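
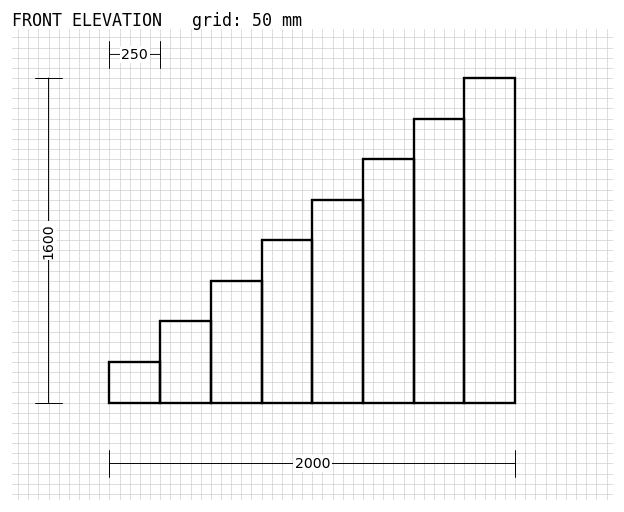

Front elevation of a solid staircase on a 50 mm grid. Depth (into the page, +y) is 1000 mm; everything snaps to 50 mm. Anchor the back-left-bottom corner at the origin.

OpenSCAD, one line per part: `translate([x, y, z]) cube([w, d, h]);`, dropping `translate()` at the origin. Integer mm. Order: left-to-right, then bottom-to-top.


cube([250, 1000, 200]);
translate([250, 0, 0]) cube([250, 1000, 400]);
translate([500, 0, 0]) cube([250, 1000, 600]);
translate([750, 0, 0]) cube([250, 1000, 800]);
translate([1000, 0, 0]) cube([250, 1000, 1000]);
translate([1250, 0, 0]) cube([250, 1000, 1200]);
translate([1500, 0, 0]) cube([250, 1000, 1400]);
translate([1750, 0, 0]) cube([250, 1000, 1600]);


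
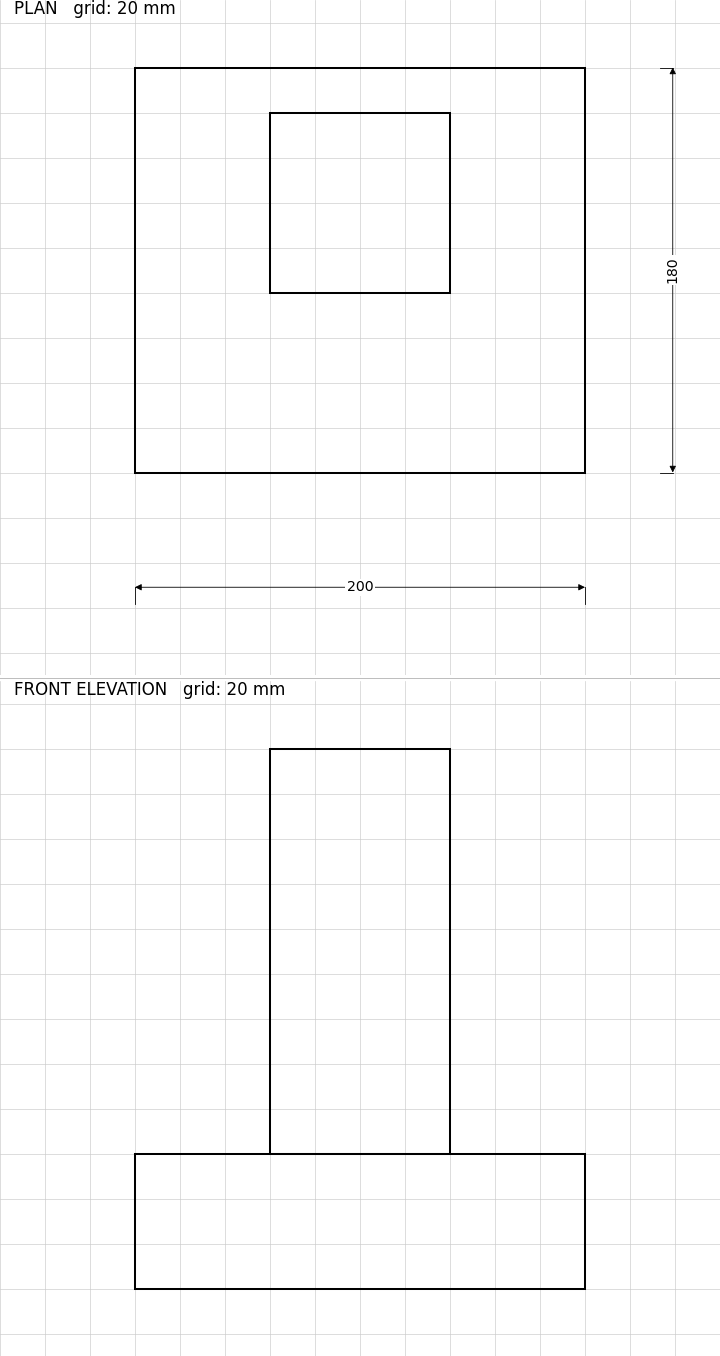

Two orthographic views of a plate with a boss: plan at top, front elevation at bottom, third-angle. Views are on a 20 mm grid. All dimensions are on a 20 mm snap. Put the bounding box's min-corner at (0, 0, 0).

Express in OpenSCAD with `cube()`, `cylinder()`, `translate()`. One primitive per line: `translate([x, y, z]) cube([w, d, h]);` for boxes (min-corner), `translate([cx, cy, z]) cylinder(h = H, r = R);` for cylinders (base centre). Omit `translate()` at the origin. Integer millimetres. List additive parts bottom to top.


cube([200, 180, 60]);
translate([60, 80, 60]) cube([80, 80, 180]);


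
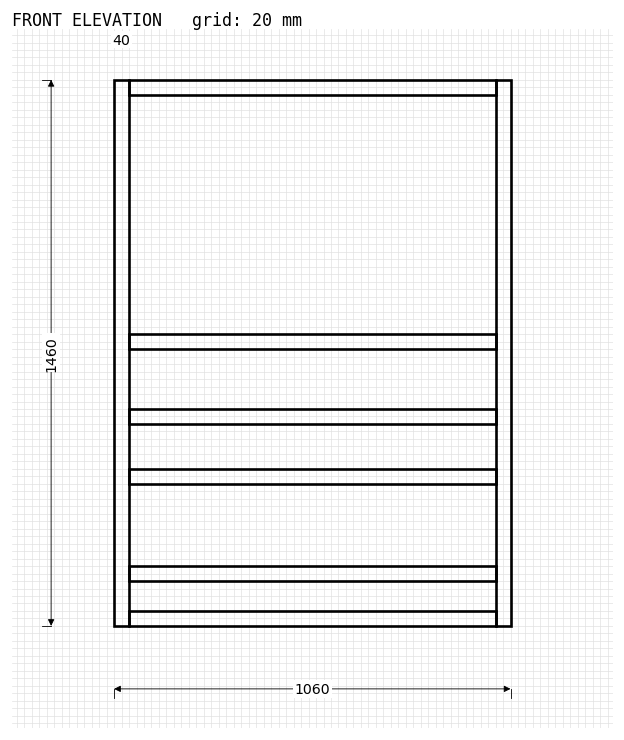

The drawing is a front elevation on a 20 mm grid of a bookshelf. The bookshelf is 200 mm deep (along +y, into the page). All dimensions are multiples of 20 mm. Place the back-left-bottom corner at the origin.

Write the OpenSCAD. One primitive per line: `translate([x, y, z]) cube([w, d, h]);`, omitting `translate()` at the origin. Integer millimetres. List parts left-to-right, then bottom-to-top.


cube([40, 200, 1460]);
translate([40, 0, 0]) cube([980, 200, 40]);
translate([40, 0, 120]) cube([980, 200, 40]);
translate([40, 0, 380]) cube([980, 200, 40]);
translate([40, 0, 540]) cube([980, 200, 40]);
translate([40, 0, 740]) cube([980, 200, 40]);
translate([40, 0, 1420]) cube([980, 200, 40]);
translate([1020, 0, 0]) cube([40, 200, 1460]);


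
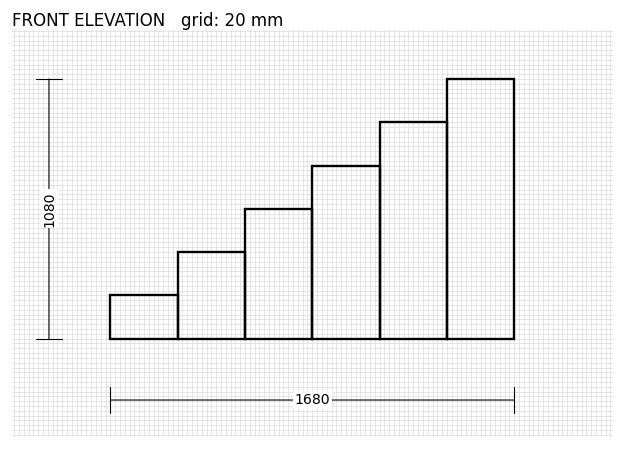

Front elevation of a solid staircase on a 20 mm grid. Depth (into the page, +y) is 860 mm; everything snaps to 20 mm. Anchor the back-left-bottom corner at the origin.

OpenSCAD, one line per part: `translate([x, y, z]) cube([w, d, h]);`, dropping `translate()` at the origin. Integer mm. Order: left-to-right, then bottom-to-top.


cube([280, 860, 180]);
translate([280, 0, 0]) cube([280, 860, 360]);
translate([560, 0, 0]) cube([280, 860, 540]);
translate([840, 0, 0]) cube([280, 860, 720]);
translate([1120, 0, 0]) cube([280, 860, 900]);
translate([1400, 0, 0]) cube([280, 860, 1080]);


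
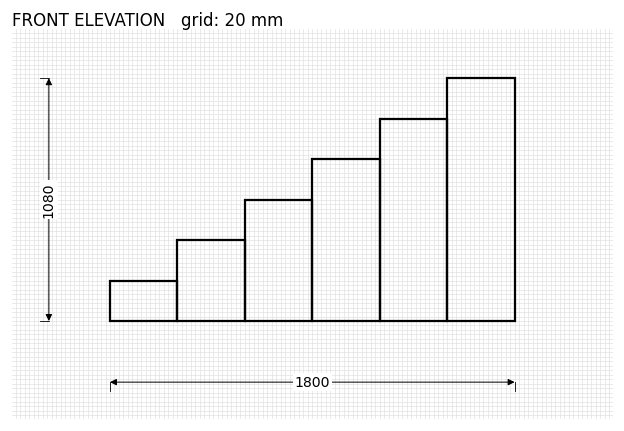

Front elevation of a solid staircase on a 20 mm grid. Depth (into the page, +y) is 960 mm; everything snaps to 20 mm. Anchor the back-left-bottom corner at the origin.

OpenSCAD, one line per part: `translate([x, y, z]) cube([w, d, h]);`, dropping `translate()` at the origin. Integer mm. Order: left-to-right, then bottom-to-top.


cube([300, 960, 180]);
translate([300, 0, 0]) cube([300, 960, 360]);
translate([600, 0, 0]) cube([300, 960, 540]);
translate([900, 0, 0]) cube([300, 960, 720]);
translate([1200, 0, 0]) cube([300, 960, 900]);
translate([1500, 0, 0]) cube([300, 960, 1080]);


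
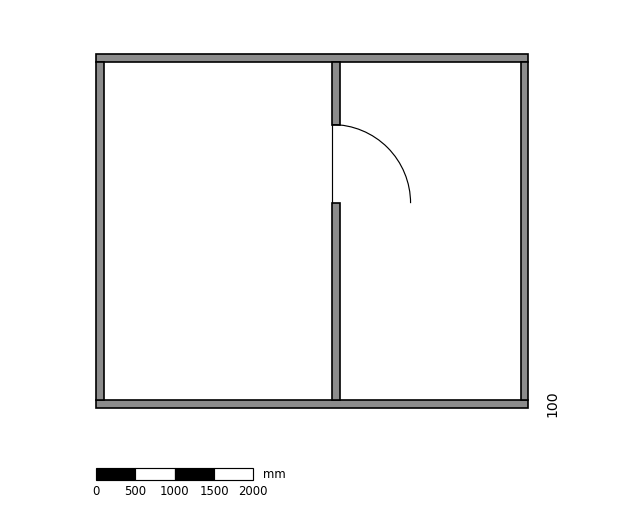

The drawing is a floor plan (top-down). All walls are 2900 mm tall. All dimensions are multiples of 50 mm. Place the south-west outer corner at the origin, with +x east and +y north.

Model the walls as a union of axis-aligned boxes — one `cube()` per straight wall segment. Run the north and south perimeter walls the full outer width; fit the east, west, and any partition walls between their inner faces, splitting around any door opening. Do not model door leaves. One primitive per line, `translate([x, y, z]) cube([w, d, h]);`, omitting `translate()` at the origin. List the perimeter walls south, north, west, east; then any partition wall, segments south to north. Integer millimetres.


cube([5500, 100, 2900]);
translate([0, 4400, 0]) cube([5500, 100, 2900]);
translate([0, 100, 0]) cube([100, 4300, 2900]);
translate([5400, 100, 0]) cube([100, 4300, 2900]);
translate([3000, 100, 0]) cube([100, 2500, 2900]);
translate([3000, 3600, 0]) cube([100, 800, 2900]);


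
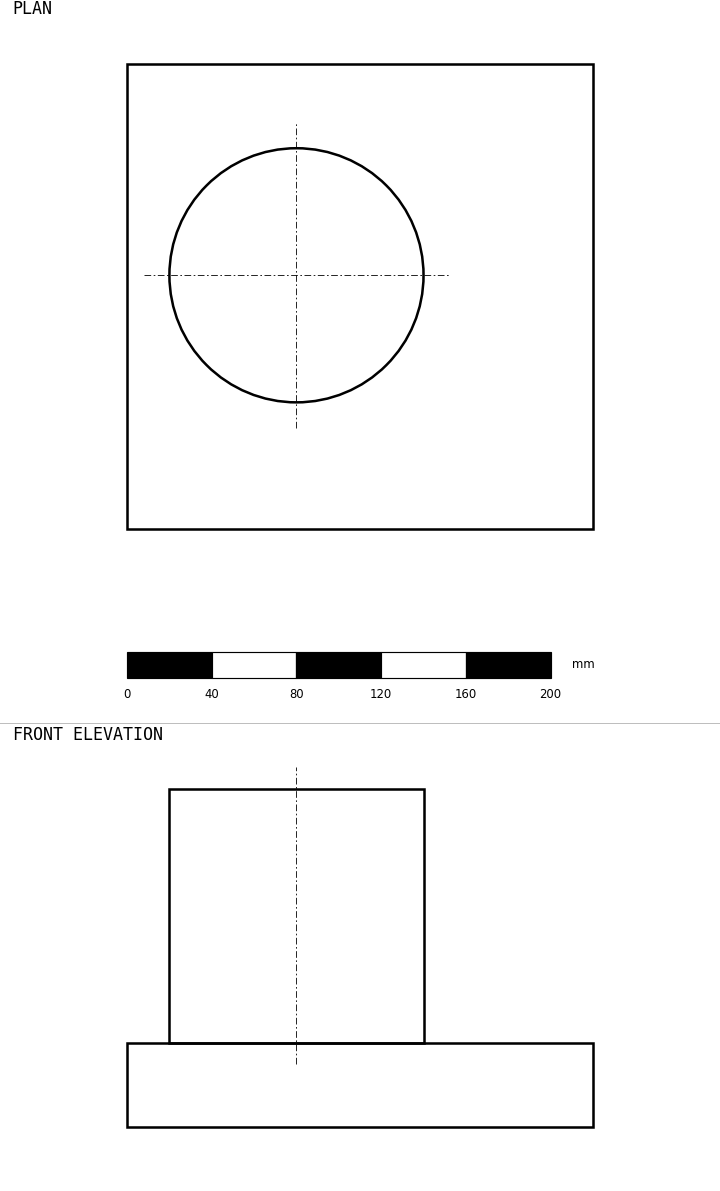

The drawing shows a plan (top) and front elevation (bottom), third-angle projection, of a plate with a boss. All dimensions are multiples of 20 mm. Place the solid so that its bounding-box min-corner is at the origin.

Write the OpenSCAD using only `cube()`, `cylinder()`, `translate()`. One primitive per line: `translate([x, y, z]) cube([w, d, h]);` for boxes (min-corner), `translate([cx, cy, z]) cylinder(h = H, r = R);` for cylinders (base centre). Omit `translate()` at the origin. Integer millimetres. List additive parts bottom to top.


cube([220, 220, 40]);
translate([80, 120, 40]) cylinder(h = 120, r = 60);


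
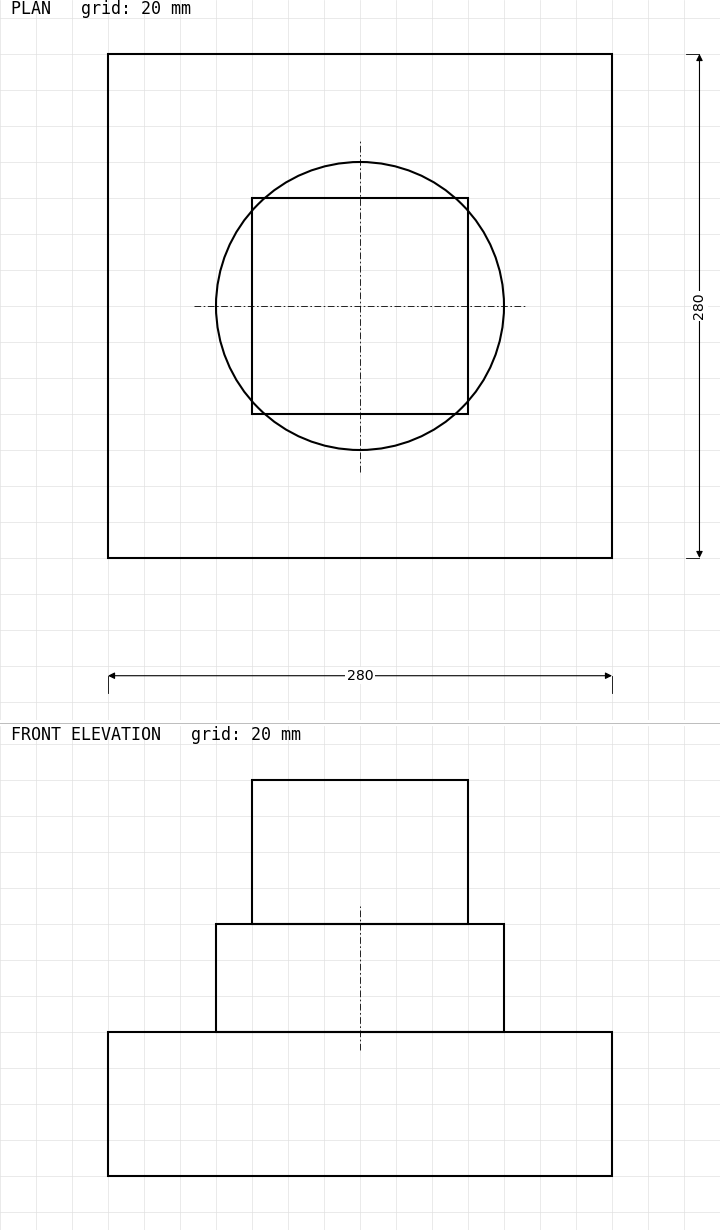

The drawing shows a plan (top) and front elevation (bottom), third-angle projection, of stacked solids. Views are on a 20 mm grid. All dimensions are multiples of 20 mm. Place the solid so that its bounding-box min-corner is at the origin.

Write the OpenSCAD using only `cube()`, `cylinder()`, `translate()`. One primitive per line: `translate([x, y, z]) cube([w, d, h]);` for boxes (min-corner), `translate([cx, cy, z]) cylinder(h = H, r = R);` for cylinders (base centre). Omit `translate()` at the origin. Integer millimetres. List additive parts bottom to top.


cube([280, 280, 80]);
translate([140, 140, 80]) cylinder(h = 60, r = 80);
translate([80, 80, 140]) cube([120, 120, 80]);


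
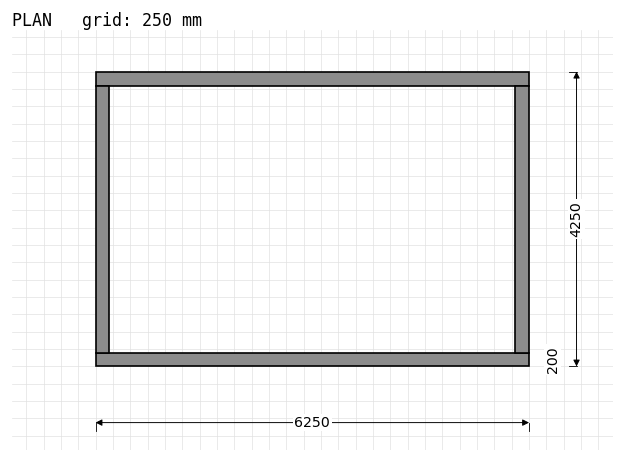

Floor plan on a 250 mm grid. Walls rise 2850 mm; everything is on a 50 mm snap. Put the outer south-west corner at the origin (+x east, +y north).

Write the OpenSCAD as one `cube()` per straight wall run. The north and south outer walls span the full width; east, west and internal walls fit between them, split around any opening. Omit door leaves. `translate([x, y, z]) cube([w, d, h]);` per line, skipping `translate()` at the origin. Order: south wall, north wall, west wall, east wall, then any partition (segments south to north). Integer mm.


cube([6250, 200, 2850]);
translate([0, 4050, 0]) cube([6250, 200, 2850]);
translate([0, 200, 0]) cube([200, 3850, 2850]);
translate([6050, 200, 0]) cube([200, 3850, 2850]);


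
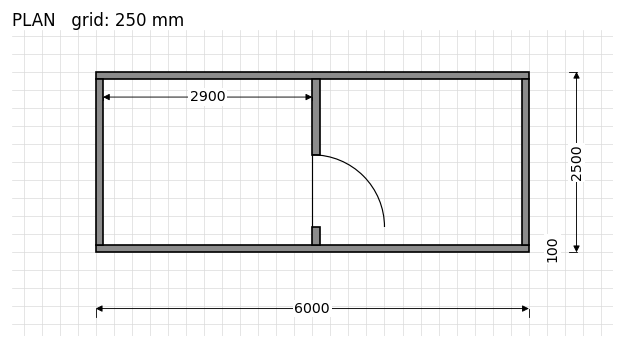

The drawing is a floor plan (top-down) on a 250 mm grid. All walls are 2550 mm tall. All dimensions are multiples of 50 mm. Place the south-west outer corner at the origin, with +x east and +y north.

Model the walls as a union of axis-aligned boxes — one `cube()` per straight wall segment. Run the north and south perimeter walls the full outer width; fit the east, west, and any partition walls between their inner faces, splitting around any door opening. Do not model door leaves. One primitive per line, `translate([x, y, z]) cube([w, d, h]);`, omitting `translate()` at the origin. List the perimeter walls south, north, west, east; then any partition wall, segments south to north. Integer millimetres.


cube([6000, 100, 2550]);
translate([0, 2400, 0]) cube([6000, 100, 2550]);
translate([0, 100, 0]) cube([100, 2300, 2550]);
translate([5900, 100, 0]) cube([100, 2300, 2550]);
translate([3000, 100, 0]) cube([100, 250, 2550]);
translate([3000, 1350, 0]) cube([100, 1050, 2550]);


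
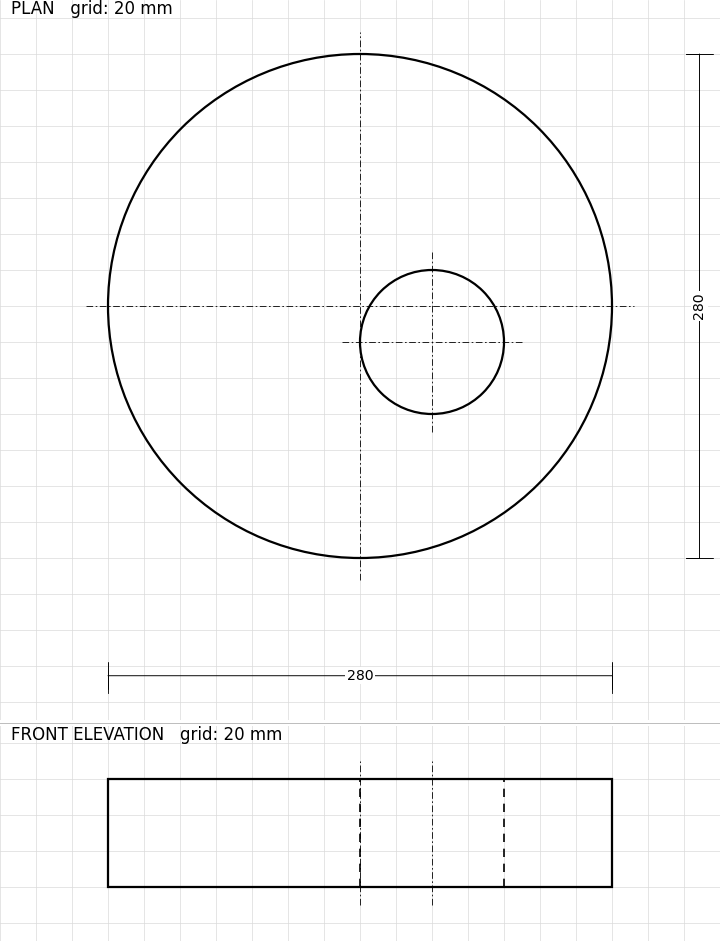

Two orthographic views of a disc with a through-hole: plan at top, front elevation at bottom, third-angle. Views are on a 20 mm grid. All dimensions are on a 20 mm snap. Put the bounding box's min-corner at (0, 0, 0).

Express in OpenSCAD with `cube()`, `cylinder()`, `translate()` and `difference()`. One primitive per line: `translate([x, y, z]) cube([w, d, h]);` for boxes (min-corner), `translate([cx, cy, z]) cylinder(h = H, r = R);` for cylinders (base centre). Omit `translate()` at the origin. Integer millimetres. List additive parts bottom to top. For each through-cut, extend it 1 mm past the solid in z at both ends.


difference() {
  translate([140, 140, 0]) cylinder(h = 60, r = 140);
  translate([180, 120, -1]) cylinder(h = 62, r = 40);
}


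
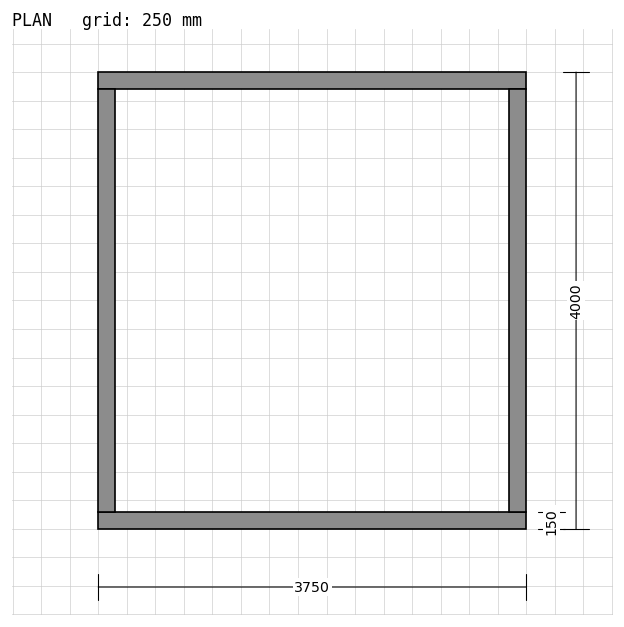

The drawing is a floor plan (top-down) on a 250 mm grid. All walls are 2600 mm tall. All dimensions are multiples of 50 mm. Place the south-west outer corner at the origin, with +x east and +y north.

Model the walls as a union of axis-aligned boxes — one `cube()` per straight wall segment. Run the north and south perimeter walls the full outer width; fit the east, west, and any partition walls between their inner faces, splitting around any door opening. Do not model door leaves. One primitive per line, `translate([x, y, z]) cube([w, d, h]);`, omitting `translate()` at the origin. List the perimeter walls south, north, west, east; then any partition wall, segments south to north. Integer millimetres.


cube([3750, 150, 2600]);
translate([0, 3850, 0]) cube([3750, 150, 2600]);
translate([0, 150, 0]) cube([150, 3700, 2600]);
translate([3600, 150, 0]) cube([150, 3700, 2600]);


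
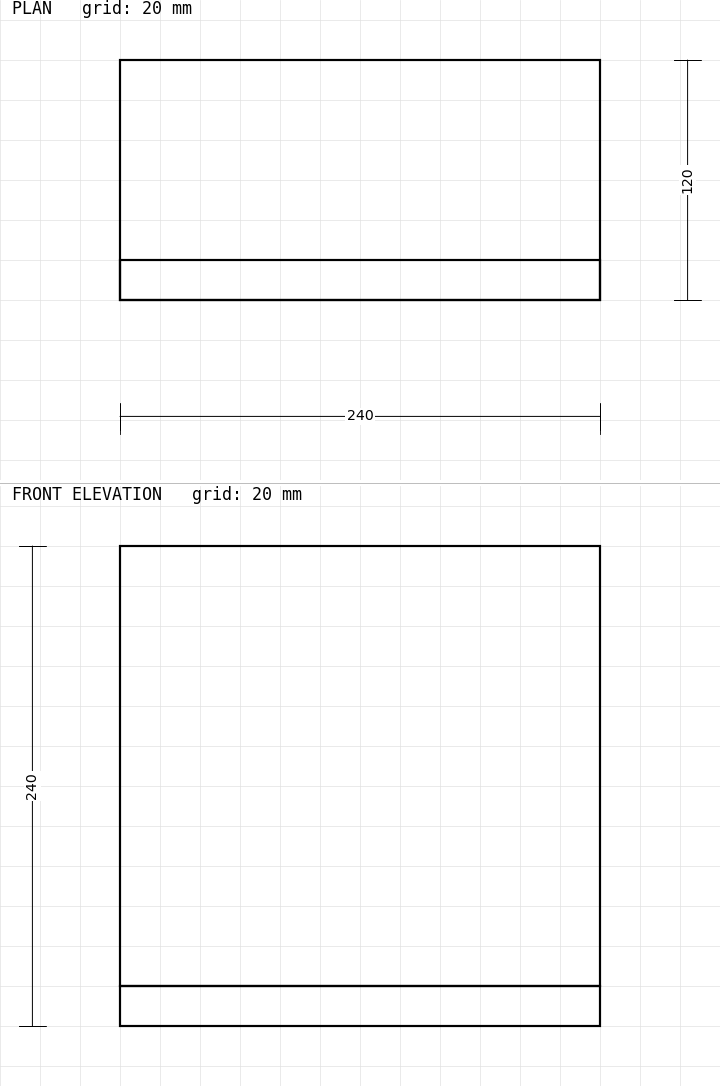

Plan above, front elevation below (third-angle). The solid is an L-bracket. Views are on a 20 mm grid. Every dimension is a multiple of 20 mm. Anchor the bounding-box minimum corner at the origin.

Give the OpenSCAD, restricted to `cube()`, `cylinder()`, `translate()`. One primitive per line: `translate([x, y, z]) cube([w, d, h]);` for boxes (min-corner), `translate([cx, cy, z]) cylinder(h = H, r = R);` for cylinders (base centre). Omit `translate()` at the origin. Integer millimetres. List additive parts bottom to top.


cube([240, 120, 20]);
translate([0, 0, 20]) cube([240, 20, 220]);


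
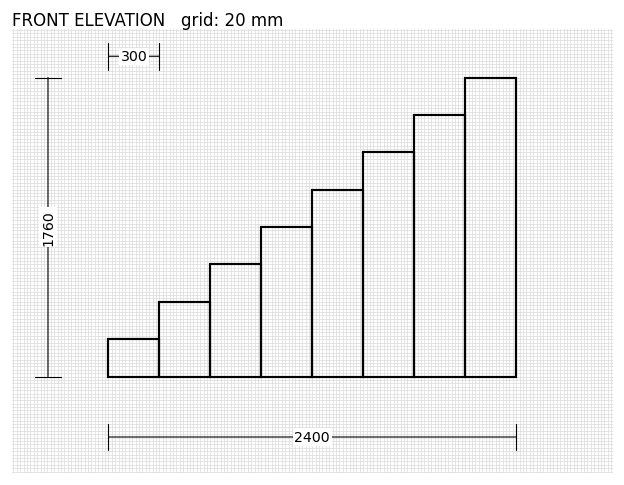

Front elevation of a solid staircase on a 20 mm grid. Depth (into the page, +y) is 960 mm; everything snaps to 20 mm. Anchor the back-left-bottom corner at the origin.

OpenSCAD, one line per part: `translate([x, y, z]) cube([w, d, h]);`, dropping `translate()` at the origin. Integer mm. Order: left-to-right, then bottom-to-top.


cube([300, 960, 220]);
translate([300, 0, 0]) cube([300, 960, 440]);
translate([600, 0, 0]) cube([300, 960, 660]);
translate([900, 0, 0]) cube([300, 960, 880]);
translate([1200, 0, 0]) cube([300, 960, 1100]);
translate([1500, 0, 0]) cube([300, 960, 1320]);
translate([1800, 0, 0]) cube([300, 960, 1540]);
translate([2100, 0, 0]) cube([300, 960, 1760]);


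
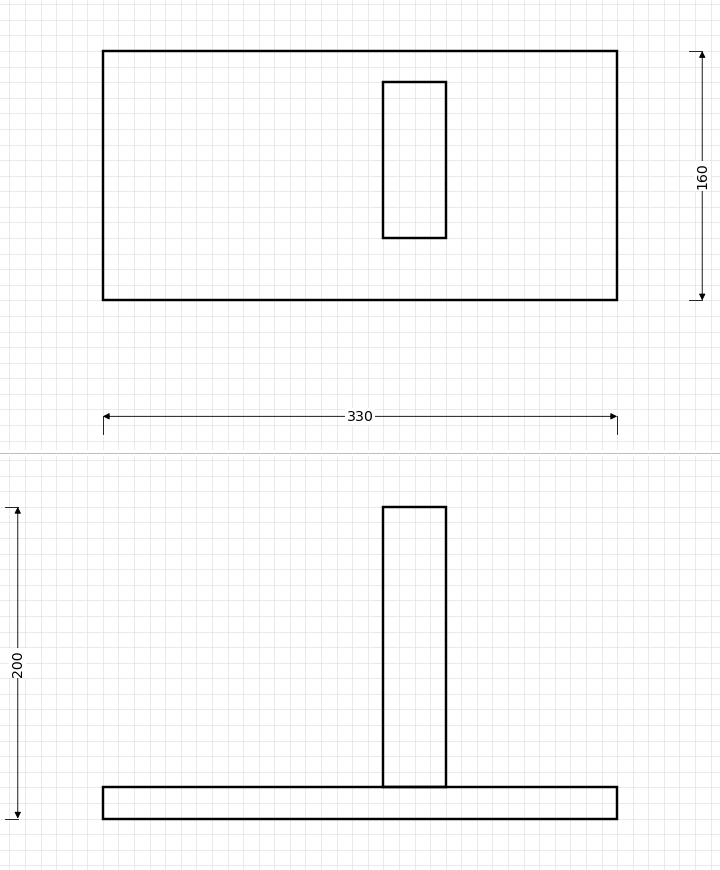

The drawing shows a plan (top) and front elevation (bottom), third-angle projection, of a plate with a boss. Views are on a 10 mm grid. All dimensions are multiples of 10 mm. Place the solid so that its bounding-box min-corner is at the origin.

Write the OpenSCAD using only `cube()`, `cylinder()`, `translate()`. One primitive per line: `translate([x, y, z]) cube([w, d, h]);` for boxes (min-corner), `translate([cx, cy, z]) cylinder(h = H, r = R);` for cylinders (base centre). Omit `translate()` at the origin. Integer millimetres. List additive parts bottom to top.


cube([330, 160, 20]);
translate([180, 40, 20]) cube([40, 100, 180]);


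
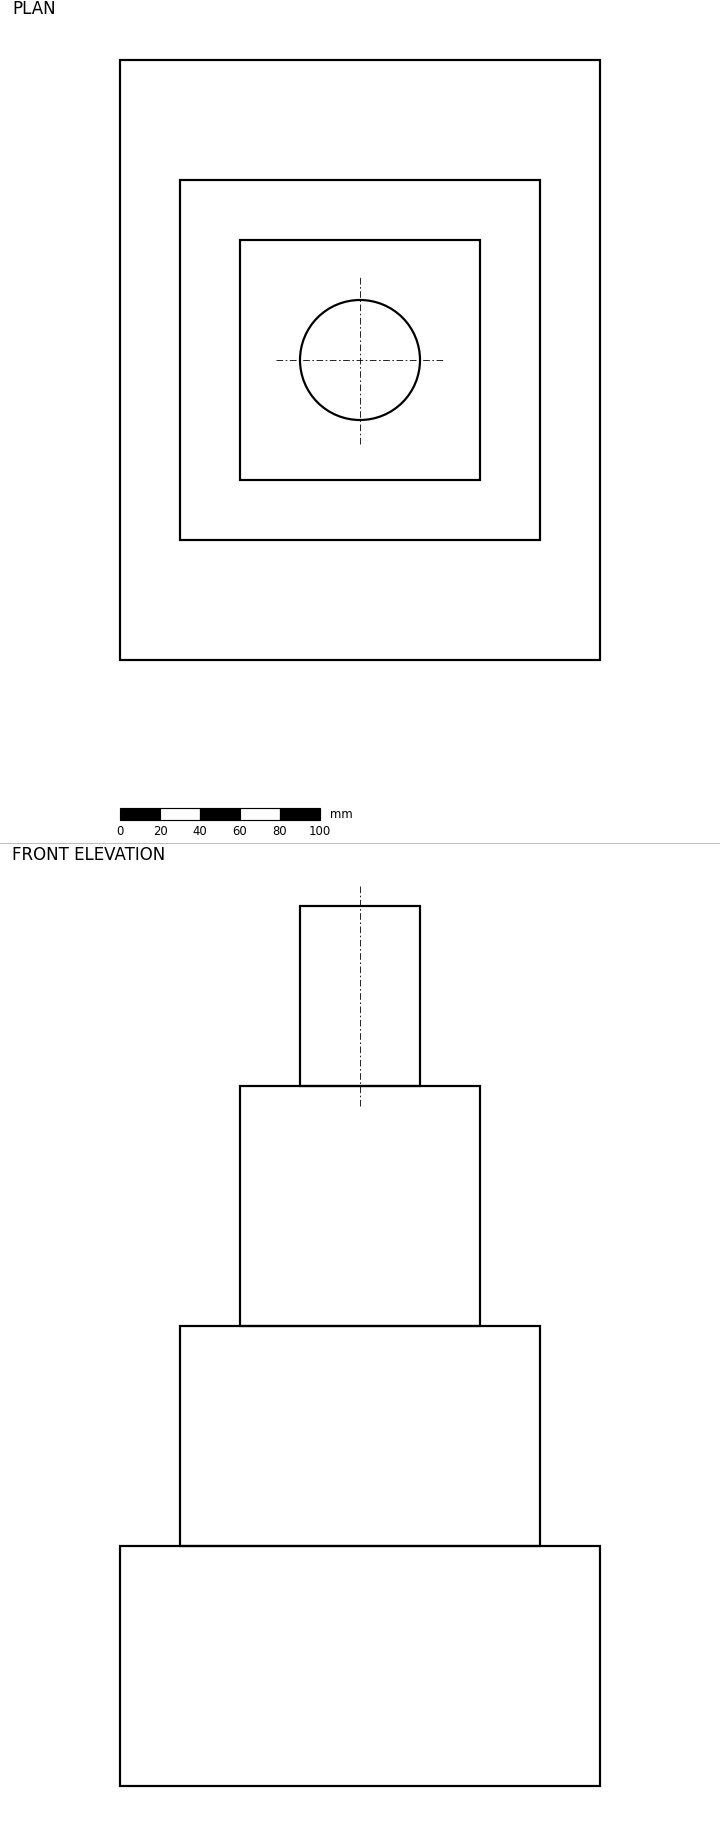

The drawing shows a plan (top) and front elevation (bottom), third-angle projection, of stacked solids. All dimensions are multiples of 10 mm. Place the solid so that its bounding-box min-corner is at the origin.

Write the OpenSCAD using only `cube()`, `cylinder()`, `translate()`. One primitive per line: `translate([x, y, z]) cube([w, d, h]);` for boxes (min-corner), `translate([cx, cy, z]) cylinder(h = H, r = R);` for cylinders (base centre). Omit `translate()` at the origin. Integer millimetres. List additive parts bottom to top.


cube([240, 300, 120]);
translate([30, 60, 120]) cube([180, 180, 110]);
translate([60, 90, 230]) cube([120, 120, 120]);
translate([120, 150, 350]) cylinder(h = 90, r = 30);


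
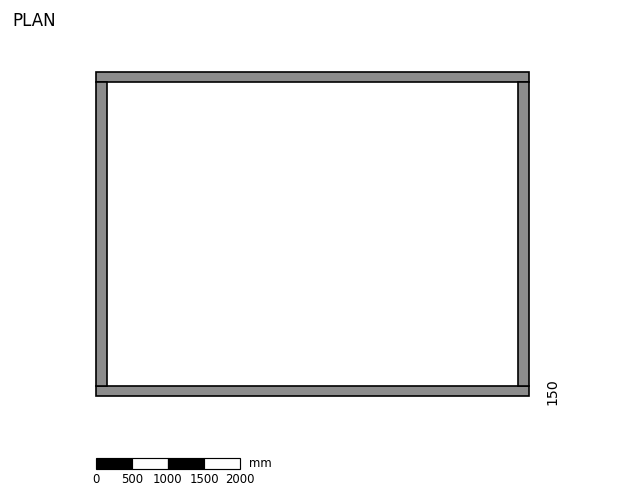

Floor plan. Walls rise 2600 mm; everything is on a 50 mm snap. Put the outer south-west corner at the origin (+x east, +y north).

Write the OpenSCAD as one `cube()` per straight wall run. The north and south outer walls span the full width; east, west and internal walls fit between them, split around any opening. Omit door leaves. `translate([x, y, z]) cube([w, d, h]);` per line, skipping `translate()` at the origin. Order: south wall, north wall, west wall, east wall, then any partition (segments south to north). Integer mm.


cube([6000, 150, 2600]);
translate([0, 4350, 0]) cube([6000, 150, 2600]);
translate([0, 150, 0]) cube([150, 4200, 2600]);
translate([5850, 150, 0]) cube([150, 4200, 2600]);


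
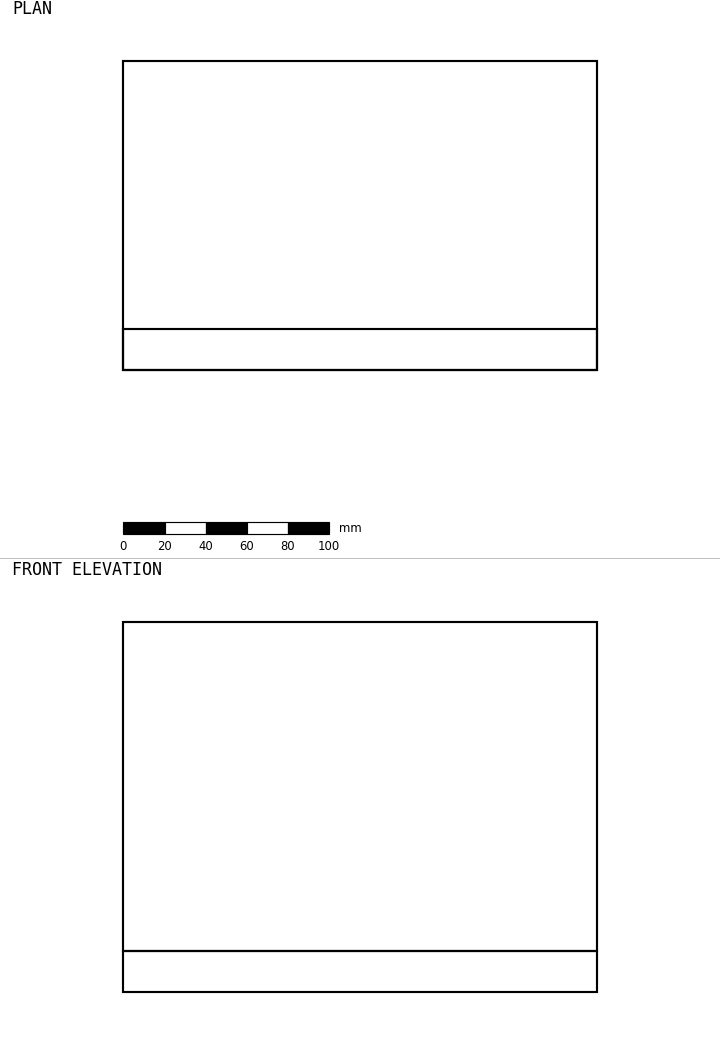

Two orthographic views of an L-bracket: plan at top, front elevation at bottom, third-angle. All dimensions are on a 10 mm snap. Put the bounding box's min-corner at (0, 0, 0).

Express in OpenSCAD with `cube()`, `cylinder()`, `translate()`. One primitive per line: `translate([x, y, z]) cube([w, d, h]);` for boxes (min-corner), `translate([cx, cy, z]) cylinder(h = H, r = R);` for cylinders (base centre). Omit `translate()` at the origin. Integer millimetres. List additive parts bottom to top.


cube([230, 150, 20]);
translate([0, 0, 20]) cube([230, 20, 160]);


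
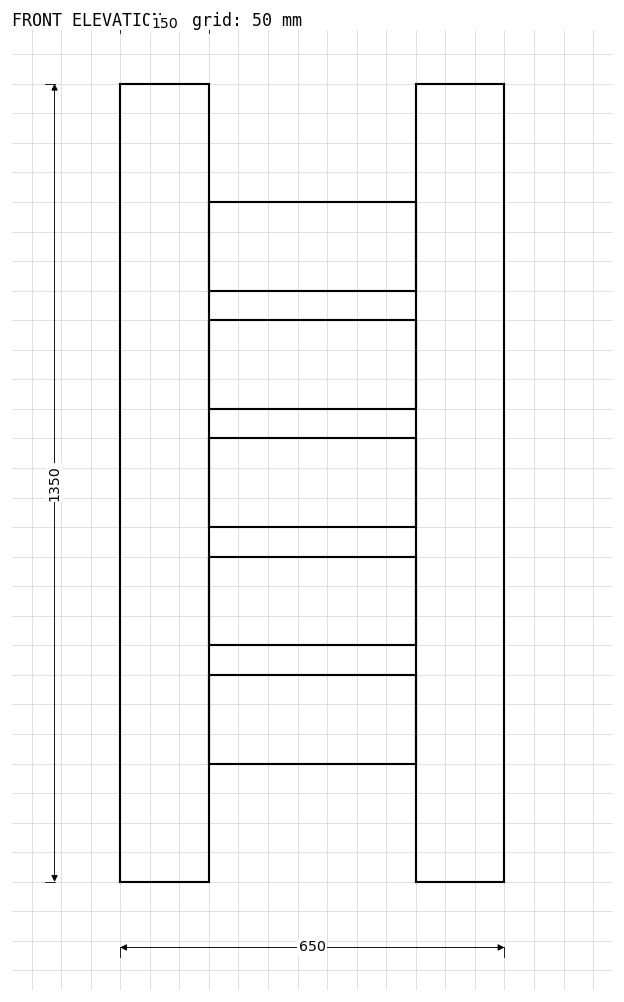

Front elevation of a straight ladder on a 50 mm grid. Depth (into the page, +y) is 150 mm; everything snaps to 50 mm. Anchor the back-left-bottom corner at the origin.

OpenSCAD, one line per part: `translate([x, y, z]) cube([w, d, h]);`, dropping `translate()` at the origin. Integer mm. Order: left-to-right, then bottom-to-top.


cube([150, 150, 1350]);
translate([150, 0, 200]) cube([350, 150, 150]);
translate([150, 0, 400]) cube([350, 150, 150]);
translate([150, 0, 600]) cube([350, 150, 150]);
translate([150, 0, 800]) cube([350, 150, 150]);
translate([150, 0, 1000]) cube([350, 150, 150]);
translate([500, 0, 0]) cube([150, 150, 1350]);


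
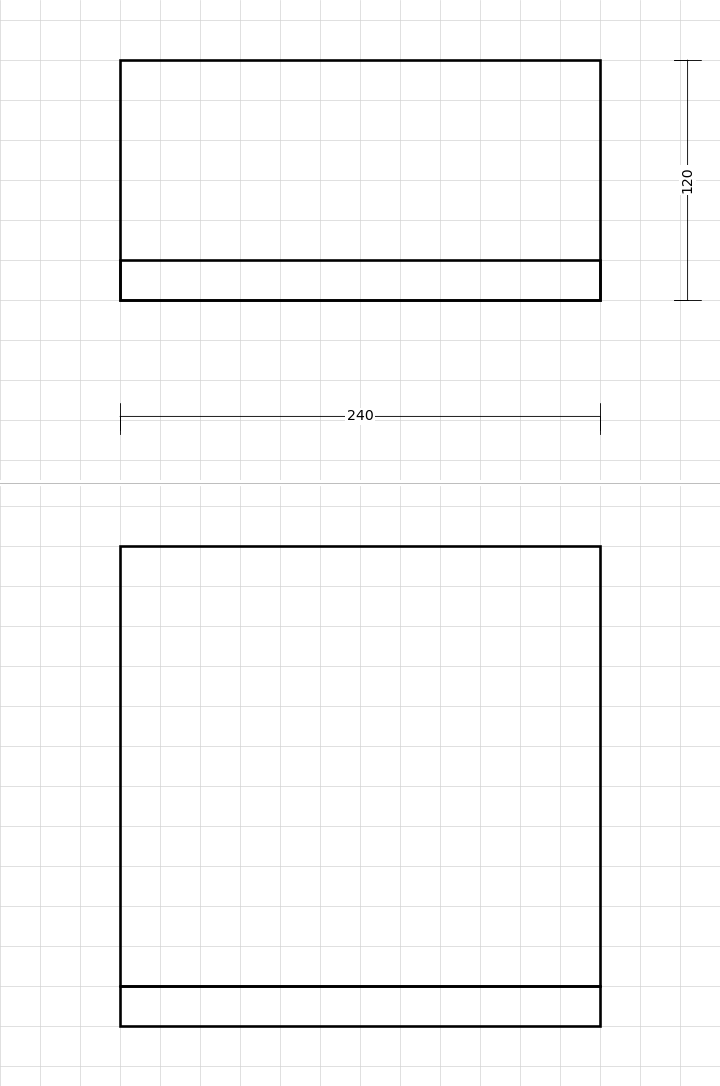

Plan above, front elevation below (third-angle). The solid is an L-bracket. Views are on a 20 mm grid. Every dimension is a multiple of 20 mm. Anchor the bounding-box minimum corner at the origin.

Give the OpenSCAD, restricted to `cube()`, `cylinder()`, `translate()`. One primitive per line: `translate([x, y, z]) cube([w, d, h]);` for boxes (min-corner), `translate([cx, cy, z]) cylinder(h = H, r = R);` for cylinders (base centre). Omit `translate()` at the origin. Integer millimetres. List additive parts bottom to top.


cube([240, 120, 20]);
translate([0, 0, 20]) cube([240, 20, 220]);


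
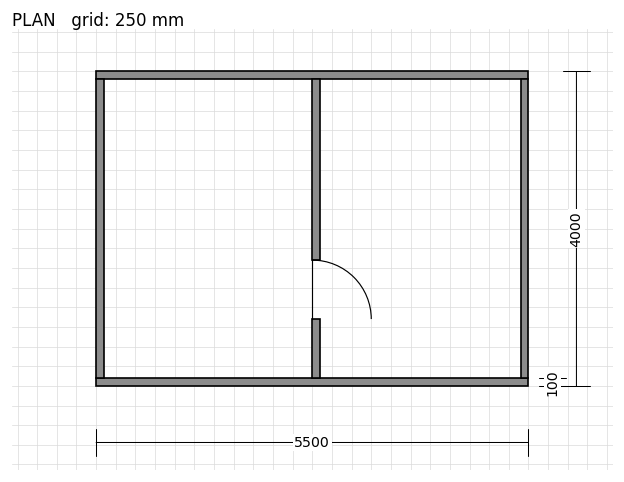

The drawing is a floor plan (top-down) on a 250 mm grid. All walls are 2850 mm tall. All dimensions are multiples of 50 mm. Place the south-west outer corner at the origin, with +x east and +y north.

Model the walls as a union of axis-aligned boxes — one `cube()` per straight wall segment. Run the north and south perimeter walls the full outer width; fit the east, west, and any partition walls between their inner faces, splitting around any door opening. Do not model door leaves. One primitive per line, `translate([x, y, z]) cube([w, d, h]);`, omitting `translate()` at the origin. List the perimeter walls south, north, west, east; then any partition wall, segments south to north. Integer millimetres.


cube([5500, 100, 2850]);
translate([0, 3900, 0]) cube([5500, 100, 2850]);
translate([0, 100, 0]) cube([100, 3800, 2850]);
translate([5400, 100, 0]) cube([100, 3800, 2850]);
translate([2750, 100, 0]) cube([100, 750, 2850]);
translate([2750, 1600, 0]) cube([100, 2300, 2850]);


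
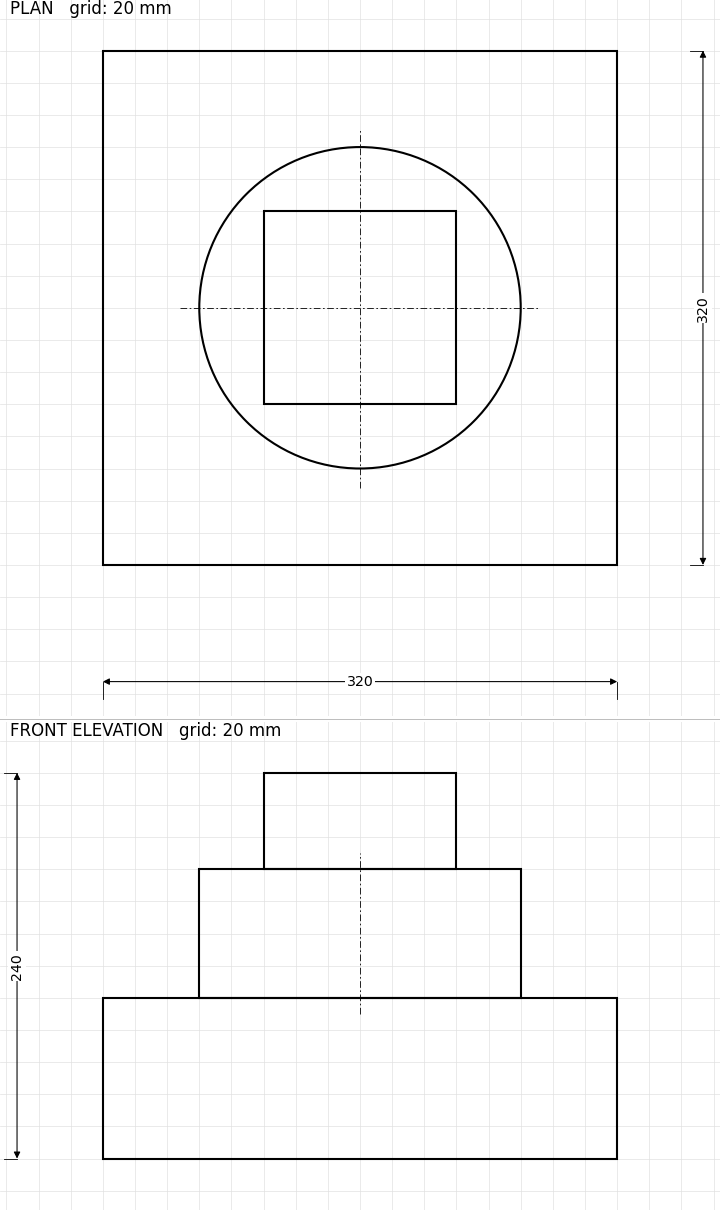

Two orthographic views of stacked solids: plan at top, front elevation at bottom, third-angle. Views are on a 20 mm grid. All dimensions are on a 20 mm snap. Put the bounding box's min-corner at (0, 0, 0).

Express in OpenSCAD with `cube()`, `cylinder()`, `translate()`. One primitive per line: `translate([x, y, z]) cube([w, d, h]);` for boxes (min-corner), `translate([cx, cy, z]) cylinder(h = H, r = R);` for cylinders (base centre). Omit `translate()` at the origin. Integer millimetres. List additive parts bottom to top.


cube([320, 320, 100]);
translate([160, 160, 100]) cylinder(h = 80, r = 100);
translate([100, 100, 180]) cube([120, 120, 60]);


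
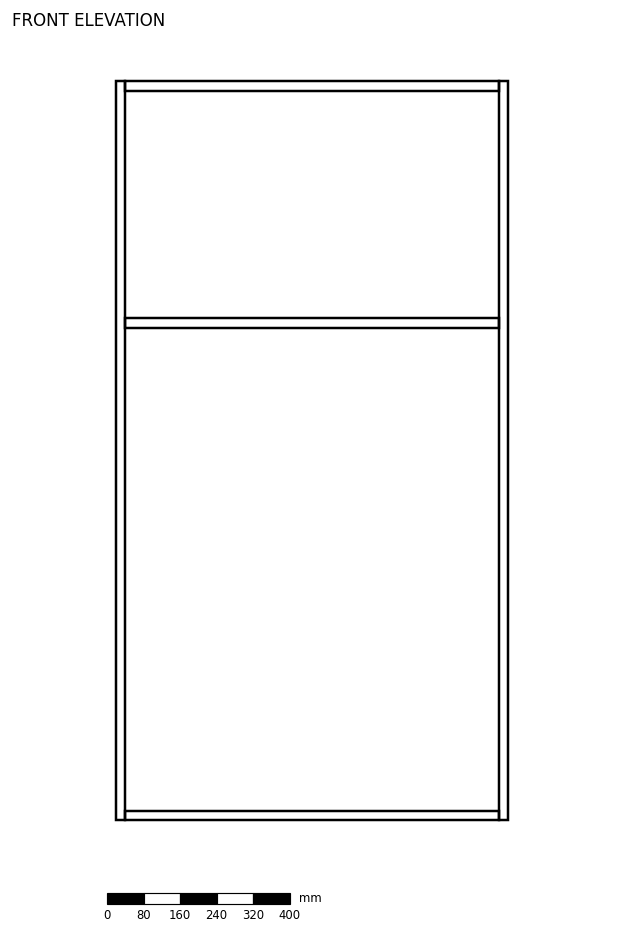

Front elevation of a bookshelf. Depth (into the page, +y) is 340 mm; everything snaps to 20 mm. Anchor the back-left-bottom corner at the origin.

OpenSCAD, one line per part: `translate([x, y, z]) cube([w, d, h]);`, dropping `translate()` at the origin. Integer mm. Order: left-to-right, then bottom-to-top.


cube([20, 340, 1620]);
translate([20, 0, 0]) cube([820, 340, 20]);
translate([20, 0, 1080]) cube([820, 340, 20]);
translate([20, 0, 1600]) cube([820, 340, 20]);
translate([840, 0, 0]) cube([20, 340, 1620]);


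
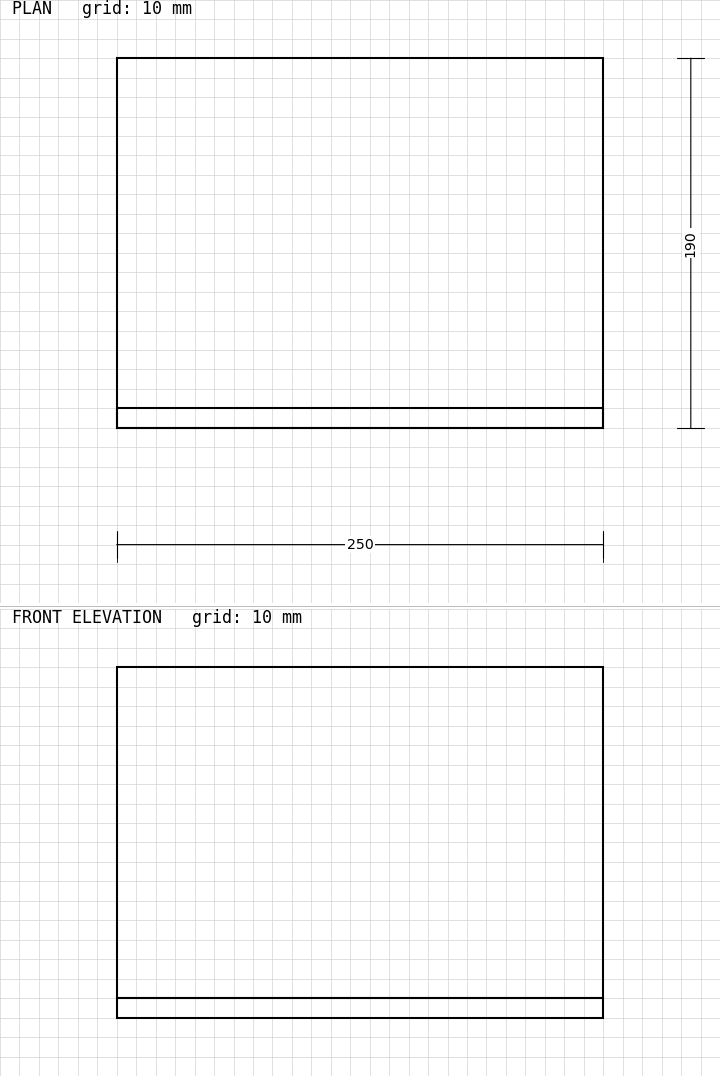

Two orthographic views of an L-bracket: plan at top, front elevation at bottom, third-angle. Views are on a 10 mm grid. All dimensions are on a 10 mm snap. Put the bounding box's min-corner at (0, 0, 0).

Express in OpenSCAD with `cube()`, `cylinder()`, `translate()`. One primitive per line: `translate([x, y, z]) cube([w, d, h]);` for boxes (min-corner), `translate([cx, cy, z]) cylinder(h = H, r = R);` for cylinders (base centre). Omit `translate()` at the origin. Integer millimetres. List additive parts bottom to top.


cube([250, 190, 10]);
translate([0, 0, 10]) cube([250, 10, 170]);


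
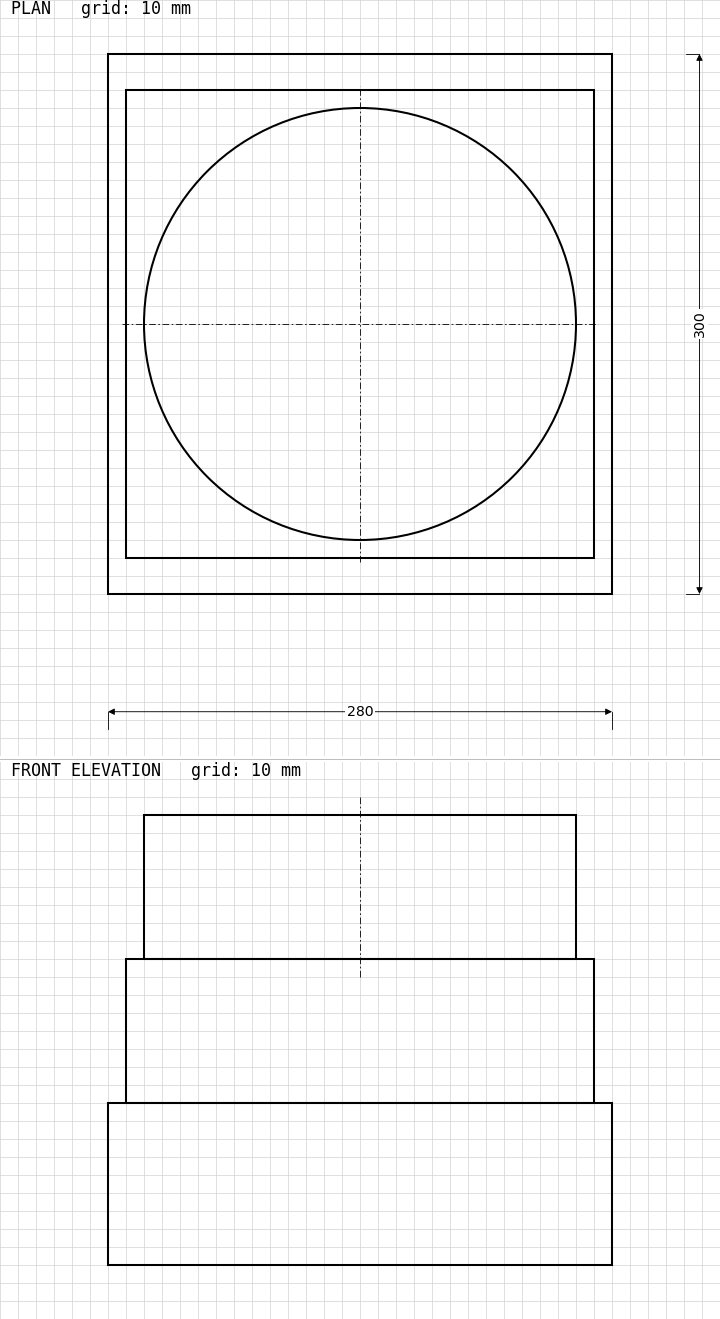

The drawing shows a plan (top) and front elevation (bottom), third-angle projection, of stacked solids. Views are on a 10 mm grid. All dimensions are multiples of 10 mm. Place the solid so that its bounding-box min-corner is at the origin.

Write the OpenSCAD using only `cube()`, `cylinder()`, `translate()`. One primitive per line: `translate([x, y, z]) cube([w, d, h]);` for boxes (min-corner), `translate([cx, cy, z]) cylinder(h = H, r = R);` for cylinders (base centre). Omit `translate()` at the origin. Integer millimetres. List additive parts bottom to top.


cube([280, 300, 90]);
translate([10, 20, 90]) cube([260, 260, 80]);
translate([140, 150, 170]) cylinder(h = 80, r = 120);


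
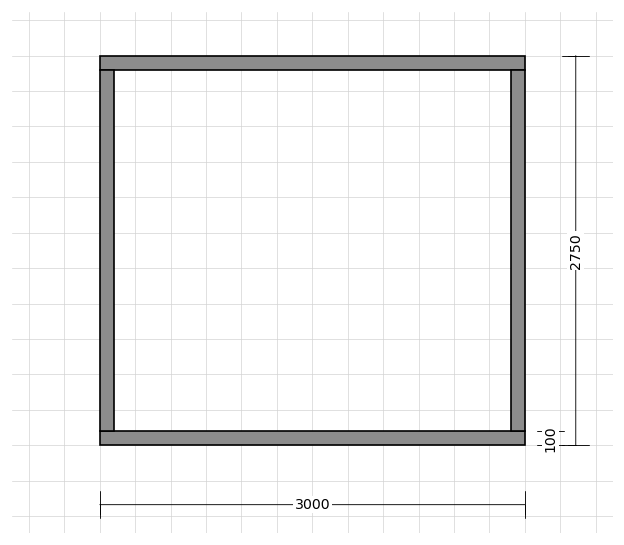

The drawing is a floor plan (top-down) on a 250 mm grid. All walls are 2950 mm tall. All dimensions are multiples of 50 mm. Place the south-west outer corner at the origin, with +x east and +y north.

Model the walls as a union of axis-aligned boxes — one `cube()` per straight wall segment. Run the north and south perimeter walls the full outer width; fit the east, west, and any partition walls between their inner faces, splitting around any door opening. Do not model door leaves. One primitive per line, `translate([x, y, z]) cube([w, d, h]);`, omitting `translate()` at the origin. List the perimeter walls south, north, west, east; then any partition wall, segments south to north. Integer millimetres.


cube([3000, 100, 2950]);
translate([0, 2650, 0]) cube([3000, 100, 2950]);
translate([0, 100, 0]) cube([100, 2550, 2950]);
translate([2900, 100, 0]) cube([100, 2550, 2950]);


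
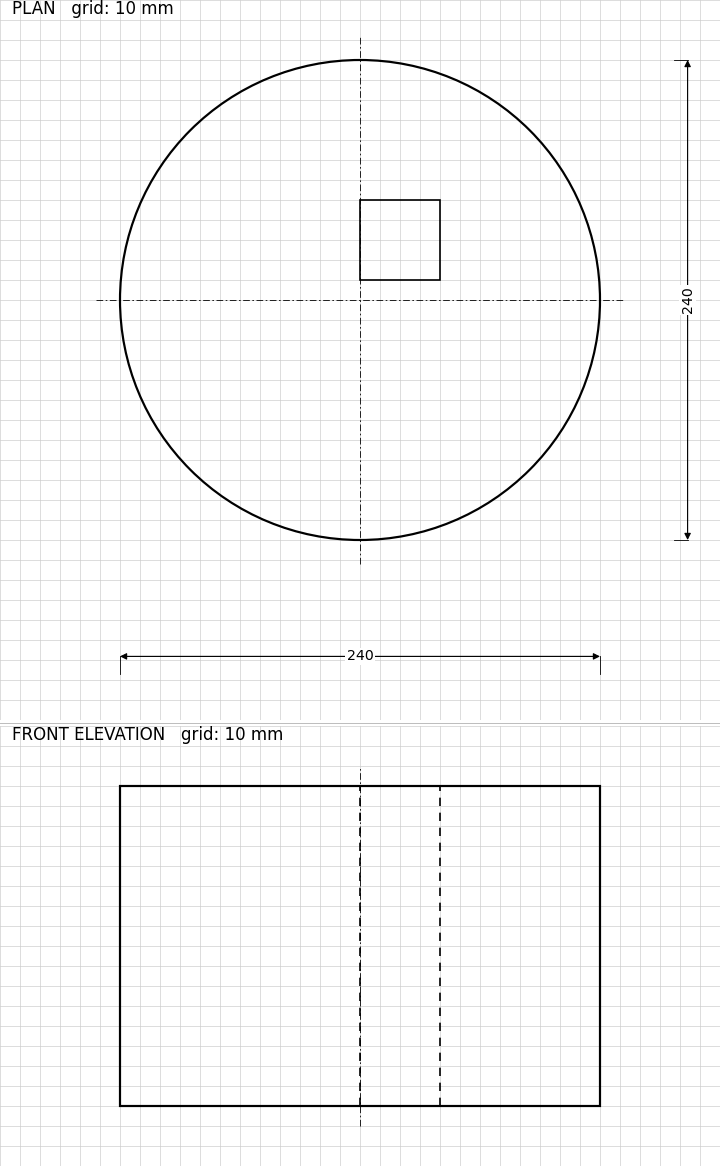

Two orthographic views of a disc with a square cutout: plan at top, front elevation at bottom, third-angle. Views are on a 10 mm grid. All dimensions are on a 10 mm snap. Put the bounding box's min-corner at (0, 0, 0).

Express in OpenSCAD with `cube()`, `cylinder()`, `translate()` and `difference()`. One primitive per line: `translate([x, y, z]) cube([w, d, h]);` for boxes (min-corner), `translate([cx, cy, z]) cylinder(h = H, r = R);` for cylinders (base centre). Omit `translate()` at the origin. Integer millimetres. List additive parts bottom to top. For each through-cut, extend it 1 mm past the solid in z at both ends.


difference() {
  translate([120, 120, 0]) cylinder(h = 160, r = 120);
  translate([120, 130, -1]) cube([40, 40, 162]);
}


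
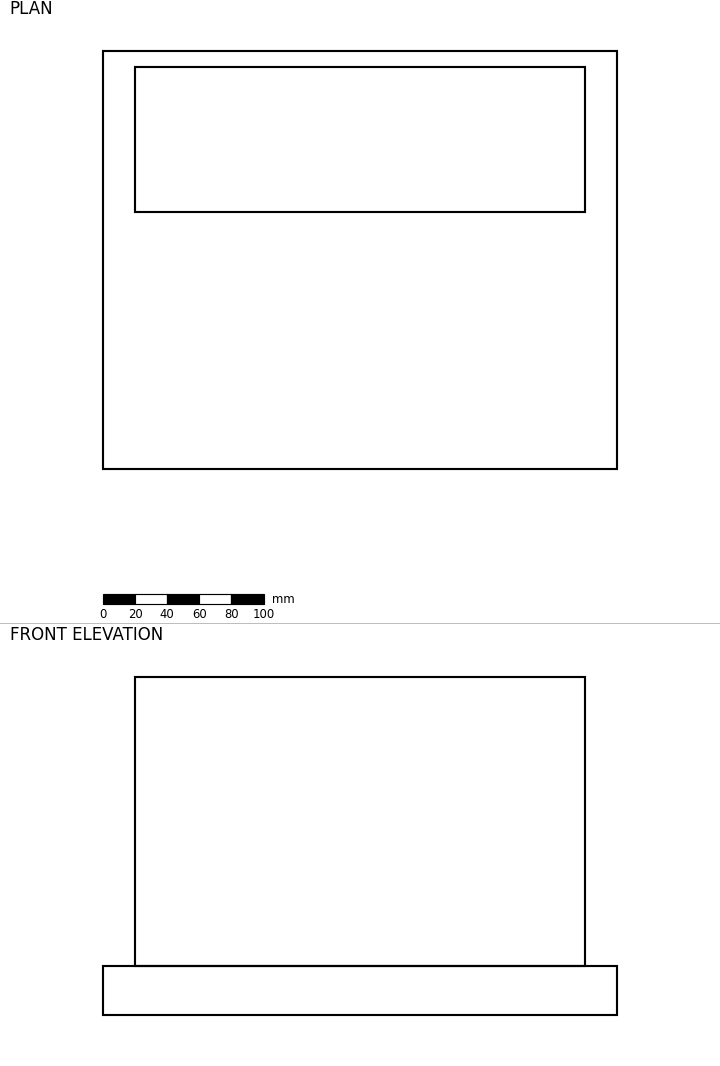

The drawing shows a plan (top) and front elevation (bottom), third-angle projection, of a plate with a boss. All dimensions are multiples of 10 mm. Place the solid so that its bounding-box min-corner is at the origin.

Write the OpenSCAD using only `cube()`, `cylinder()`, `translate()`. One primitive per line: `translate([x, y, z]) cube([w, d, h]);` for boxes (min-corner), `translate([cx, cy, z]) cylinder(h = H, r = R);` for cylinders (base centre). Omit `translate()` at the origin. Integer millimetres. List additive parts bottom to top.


cube([320, 260, 30]);
translate([20, 160, 30]) cube([280, 90, 180]);


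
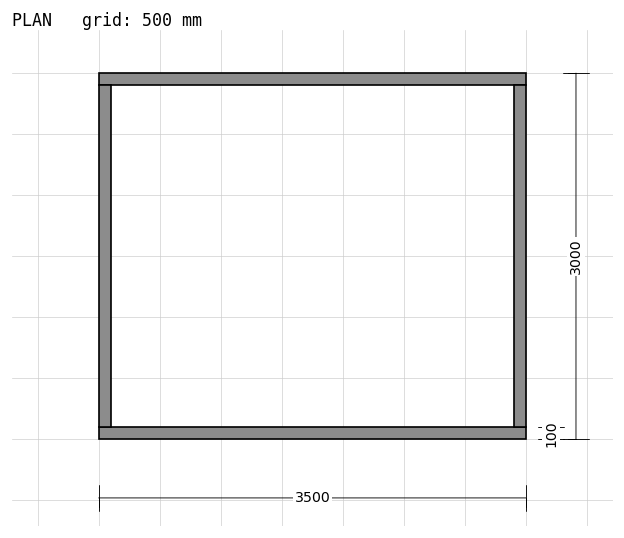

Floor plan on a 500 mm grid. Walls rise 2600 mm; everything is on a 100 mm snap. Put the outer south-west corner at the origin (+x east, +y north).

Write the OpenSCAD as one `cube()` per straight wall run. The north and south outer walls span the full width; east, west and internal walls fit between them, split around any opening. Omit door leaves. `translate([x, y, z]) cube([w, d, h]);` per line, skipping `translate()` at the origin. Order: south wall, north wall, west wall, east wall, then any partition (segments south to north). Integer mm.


cube([3500, 100, 2600]);
translate([0, 2900, 0]) cube([3500, 100, 2600]);
translate([0, 100, 0]) cube([100, 2800, 2600]);
translate([3400, 100, 0]) cube([100, 2800, 2600]);


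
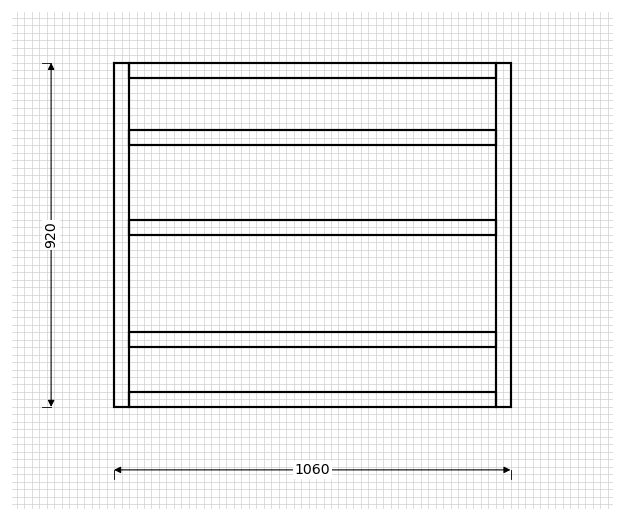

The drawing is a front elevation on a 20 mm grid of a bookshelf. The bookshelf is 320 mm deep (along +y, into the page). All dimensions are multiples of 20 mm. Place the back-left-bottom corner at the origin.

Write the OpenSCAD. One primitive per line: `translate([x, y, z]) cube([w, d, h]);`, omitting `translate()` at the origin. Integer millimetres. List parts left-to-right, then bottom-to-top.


cube([40, 320, 920]);
translate([40, 0, 0]) cube([980, 320, 40]);
translate([40, 0, 160]) cube([980, 320, 40]);
translate([40, 0, 460]) cube([980, 320, 40]);
translate([40, 0, 700]) cube([980, 320, 40]);
translate([40, 0, 880]) cube([980, 320, 40]);
translate([1020, 0, 0]) cube([40, 320, 920]);


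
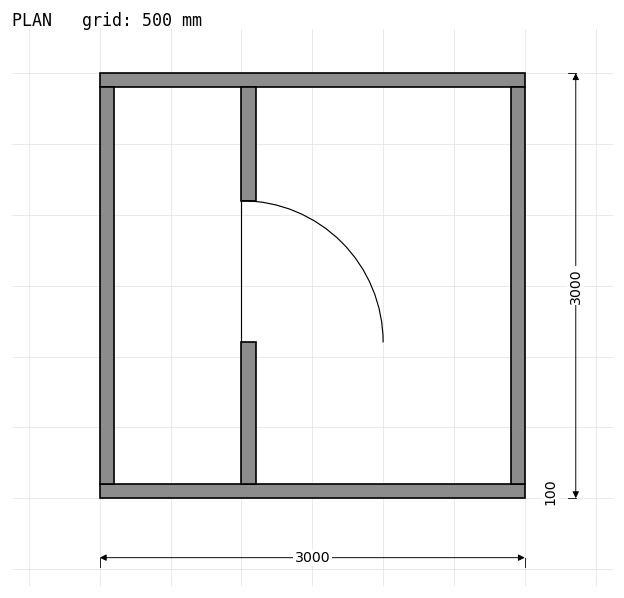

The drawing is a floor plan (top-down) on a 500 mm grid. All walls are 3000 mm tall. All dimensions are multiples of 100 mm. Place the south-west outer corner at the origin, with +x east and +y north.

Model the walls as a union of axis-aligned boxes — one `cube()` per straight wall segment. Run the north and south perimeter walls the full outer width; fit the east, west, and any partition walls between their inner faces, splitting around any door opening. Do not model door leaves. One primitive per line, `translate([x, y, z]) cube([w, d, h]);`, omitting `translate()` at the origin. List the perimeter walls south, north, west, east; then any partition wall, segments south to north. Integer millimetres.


cube([3000, 100, 3000]);
translate([0, 2900, 0]) cube([3000, 100, 3000]);
translate([0, 100, 0]) cube([100, 2800, 3000]);
translate([2900, 100, 0]) cube([100, 2800, 3000]);
translate([1000, 100, 0]) cube([100, 1000, 3000]);
translate([1000, 2100, 0]) cube([100, 800, 3000]);


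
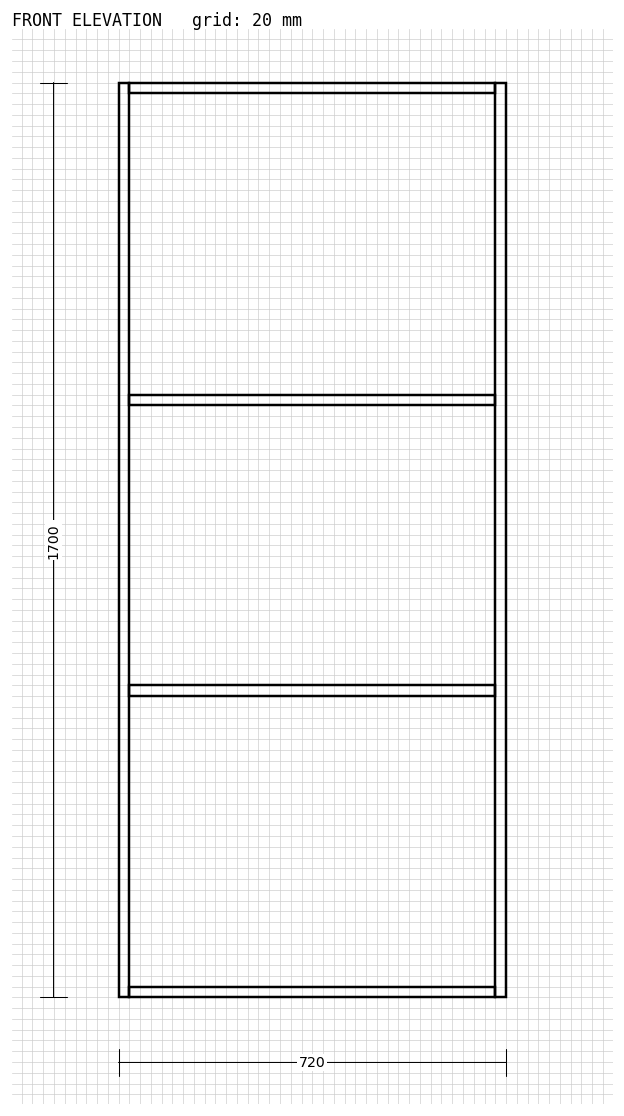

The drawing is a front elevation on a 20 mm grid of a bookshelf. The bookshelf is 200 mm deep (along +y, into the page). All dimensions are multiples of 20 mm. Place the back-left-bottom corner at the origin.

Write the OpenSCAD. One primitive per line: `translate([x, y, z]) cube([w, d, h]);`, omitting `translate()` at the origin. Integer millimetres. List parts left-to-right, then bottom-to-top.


cube([20, 200, 1700]);
translate([20, 0, 0]) cube([680, 200, 20]);
translate([20, 0, 560]) cube([680, 200, 20]);
translate([20, 0, 1100]) cube([680, 200, 20]);
translate([20, 0, 1680]) cube([680, 200, 20]);
translate([700, 0, 0]) cube([20, 200, 1700]);


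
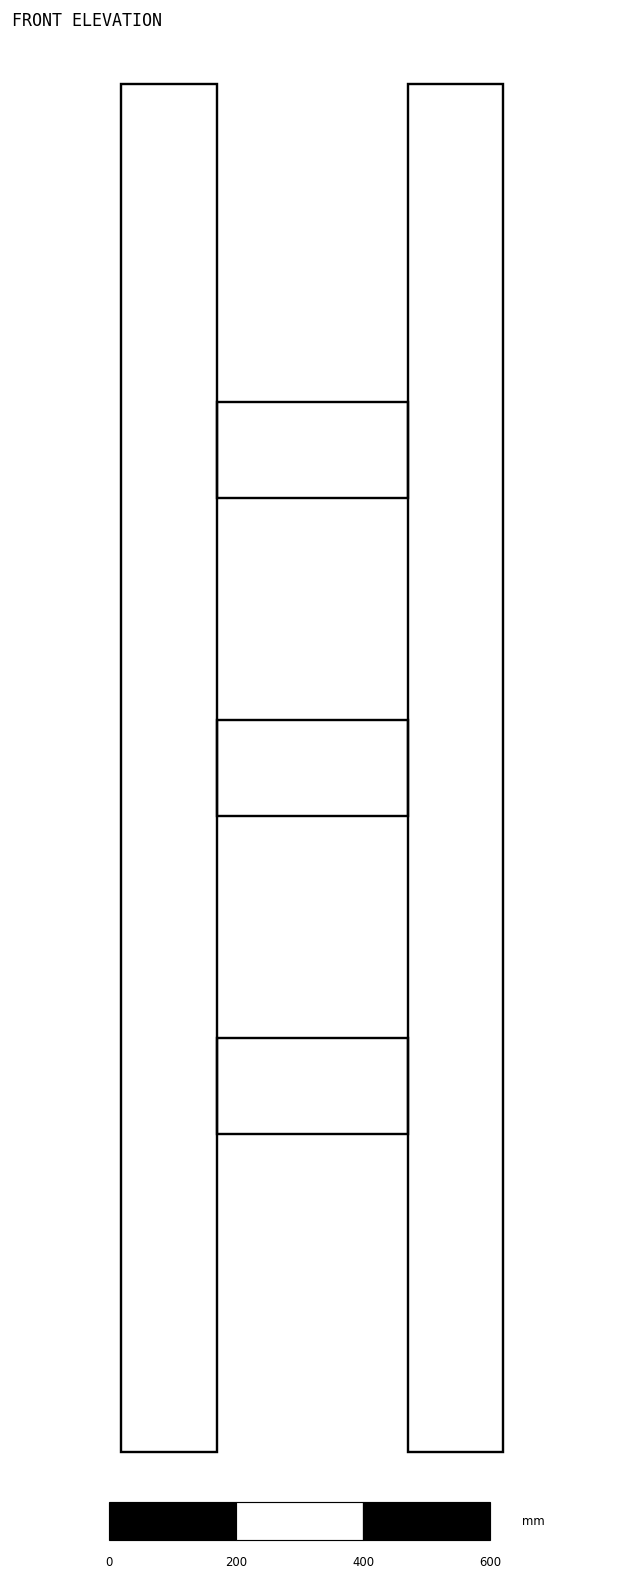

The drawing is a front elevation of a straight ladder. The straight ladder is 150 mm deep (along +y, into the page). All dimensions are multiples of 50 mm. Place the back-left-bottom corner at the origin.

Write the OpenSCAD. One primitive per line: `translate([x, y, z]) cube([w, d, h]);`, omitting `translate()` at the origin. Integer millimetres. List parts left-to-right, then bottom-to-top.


cube([150, 150, 2150]);
translate([150, 0, 500]) cube([300, 150, 150]);
translate([150, 0, 1000]) cube([300, 150, 150]);
translate([150, 0, 1500]) cube([300, 150, 150]);
translate([450, 0, 0]) cube([150, 150, 2150]);


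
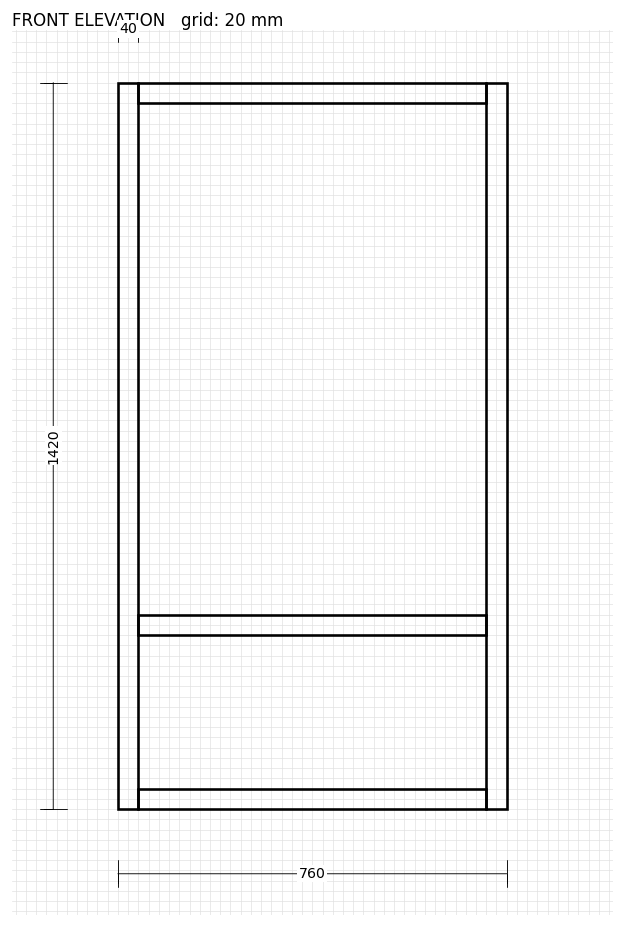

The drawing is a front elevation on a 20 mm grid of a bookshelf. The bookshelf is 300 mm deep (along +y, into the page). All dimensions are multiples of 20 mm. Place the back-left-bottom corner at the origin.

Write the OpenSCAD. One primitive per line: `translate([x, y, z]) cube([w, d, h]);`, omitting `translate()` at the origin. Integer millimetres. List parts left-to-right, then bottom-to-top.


cube([40, 300, 1420]);
translate([40, 0, 0]) cube([680, 300, 40]);
translate([40, 0, 340]) cube([680, 300, 40]);
translate([40, 0, 1380]) cube([680, 300, 40]);
translate([720, 0, 0]) cube([40, 300, 1420]);


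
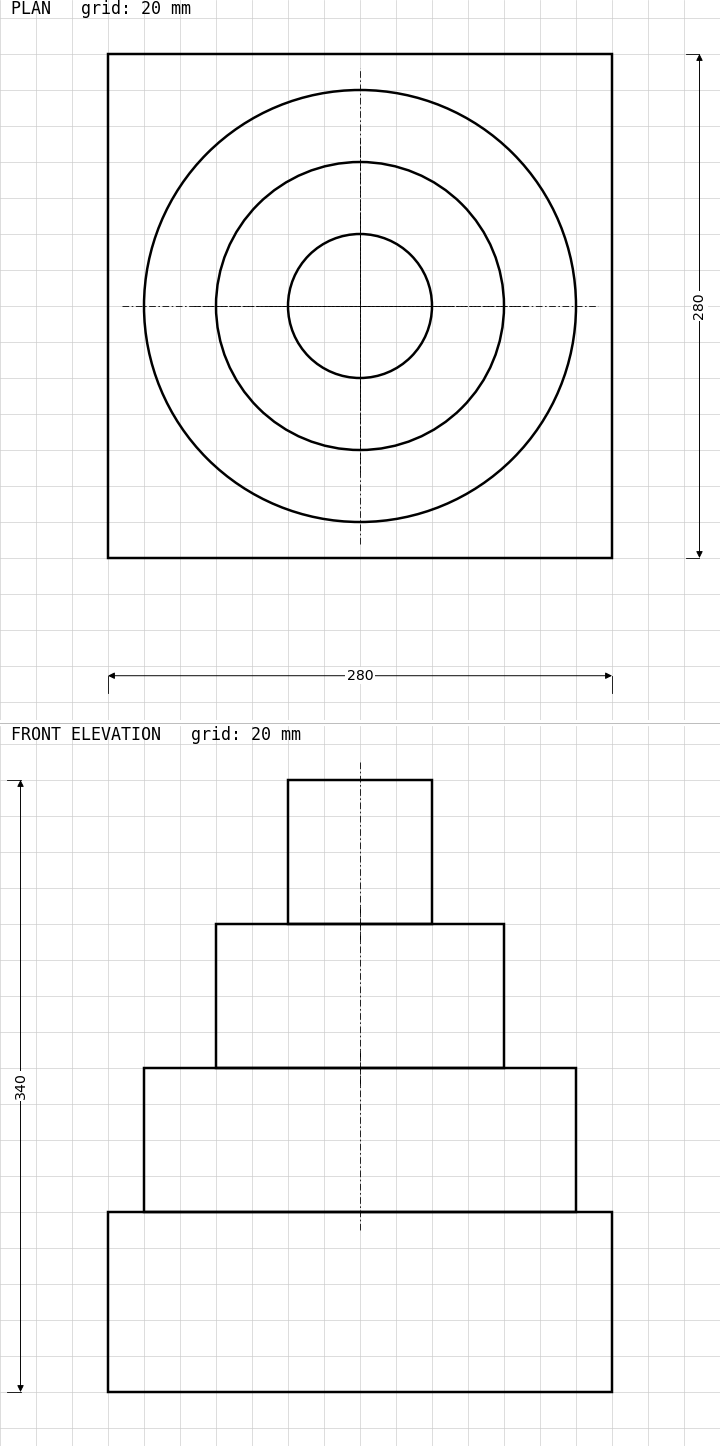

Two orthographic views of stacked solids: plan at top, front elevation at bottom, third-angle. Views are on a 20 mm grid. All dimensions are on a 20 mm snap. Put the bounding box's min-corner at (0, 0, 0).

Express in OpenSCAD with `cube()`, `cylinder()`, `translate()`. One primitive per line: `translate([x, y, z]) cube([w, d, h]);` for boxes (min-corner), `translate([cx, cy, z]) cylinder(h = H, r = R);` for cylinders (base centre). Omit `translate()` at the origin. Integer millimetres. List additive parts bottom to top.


cube([280, 280, 100]);
translate([140, 140, 100]) cylinder(h = 80, r = 120);
translate([140, 140, 180]) cylinder(h = 80, r = 80);
translate([140, 140, 260]) cylinder(h = 80, r = 40);


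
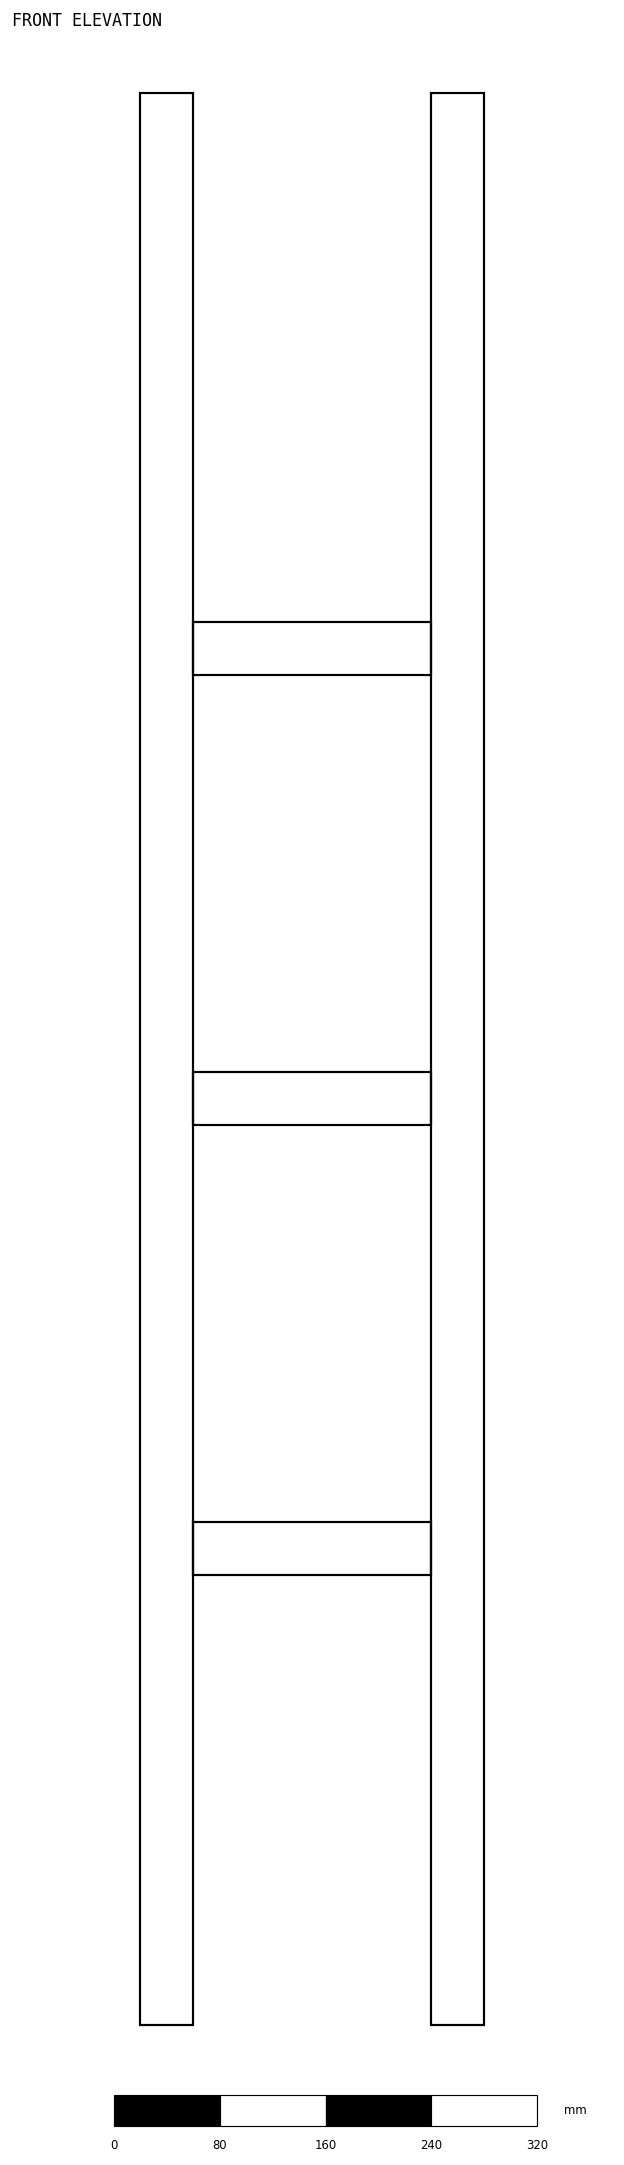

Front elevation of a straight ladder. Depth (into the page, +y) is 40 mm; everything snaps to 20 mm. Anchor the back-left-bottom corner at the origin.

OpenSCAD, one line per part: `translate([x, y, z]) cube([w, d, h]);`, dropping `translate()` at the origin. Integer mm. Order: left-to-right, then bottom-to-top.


cube([40, 40, 1460]);
translate([40, 0, 340]) cube([180, 40, 40]);
translate([40, 0, 680]) cube([180, 40, 40]);
translate([40, 0, 1020]) cube([180, 40, 40]);
translate([220, 0, 0]) cube([40, 40, 1460]);
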